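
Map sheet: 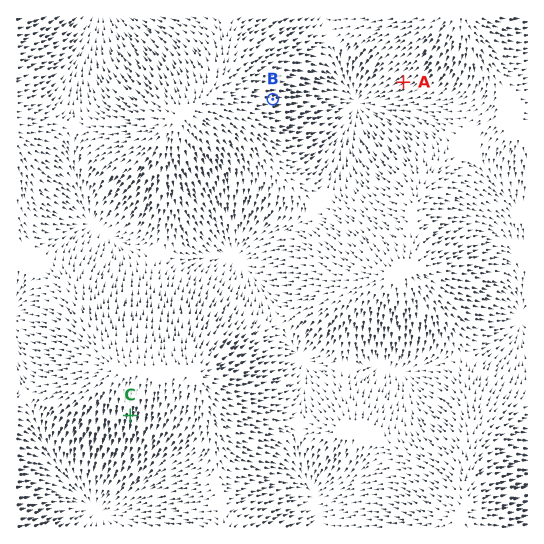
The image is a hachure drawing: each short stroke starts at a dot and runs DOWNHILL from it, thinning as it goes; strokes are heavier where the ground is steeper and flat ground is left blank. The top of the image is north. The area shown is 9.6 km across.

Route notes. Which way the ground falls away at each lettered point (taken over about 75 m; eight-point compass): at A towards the SW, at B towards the E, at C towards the S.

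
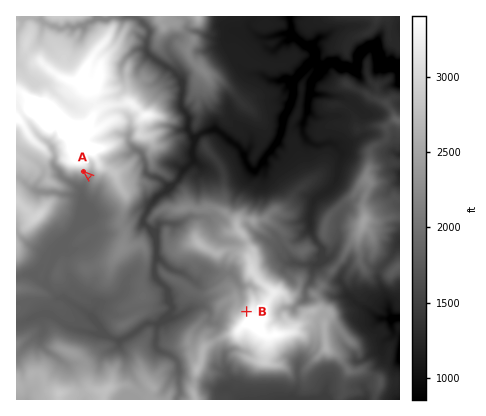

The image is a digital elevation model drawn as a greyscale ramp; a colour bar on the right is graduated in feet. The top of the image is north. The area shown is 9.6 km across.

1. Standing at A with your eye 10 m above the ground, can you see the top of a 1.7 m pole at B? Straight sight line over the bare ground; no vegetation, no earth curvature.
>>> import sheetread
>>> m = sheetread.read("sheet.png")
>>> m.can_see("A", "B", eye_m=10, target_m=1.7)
True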